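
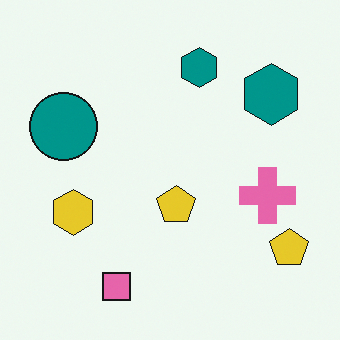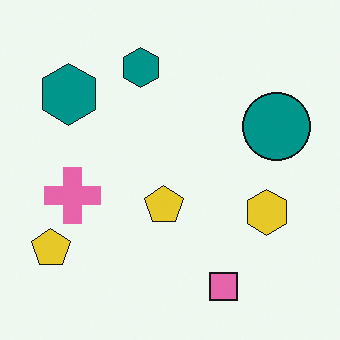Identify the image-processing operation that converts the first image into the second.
The transformation is: flipped horizontally (left ↔ right).

The teal circle is in the left of the first image and the right of the second — shapes on opposite sides of the vertical midline have swapped in a mirror flip.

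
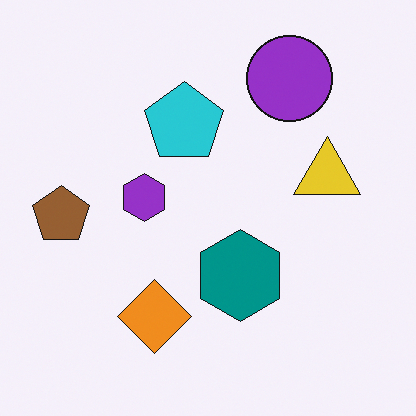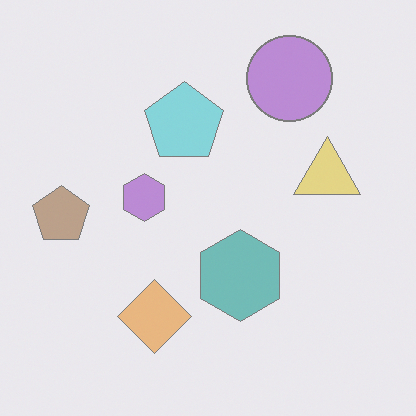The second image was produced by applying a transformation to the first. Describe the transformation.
The image was given much lower contrast.

Tones are pushed toward mid-grey across the whole image — a global contrast change.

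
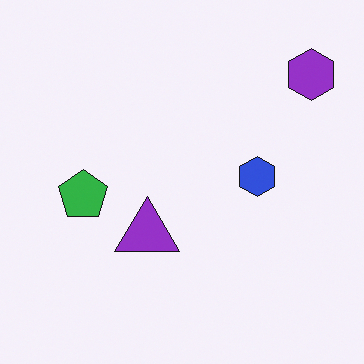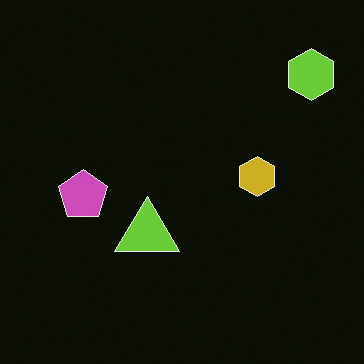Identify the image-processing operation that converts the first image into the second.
The transformation is: color-inverted (negative).

The light background has become dark and every shape's color is its complement — a photographic negative.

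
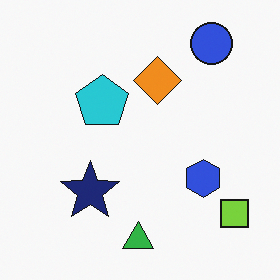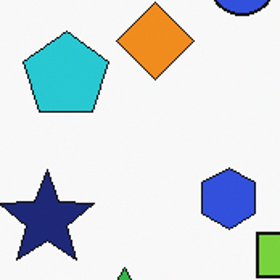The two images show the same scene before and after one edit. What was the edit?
The second image is the first cropped slightly and scaled back up.

The visible shapes are larger and the field of view is narrower; shapes near the original edges may be partly or wholly outside the frame — a crop-and-rescale.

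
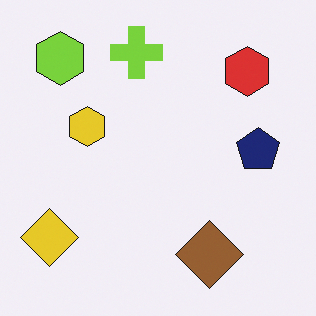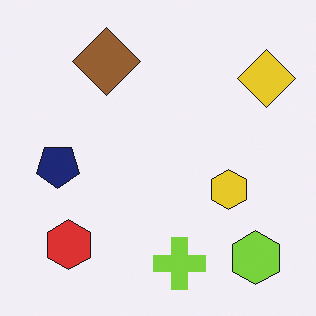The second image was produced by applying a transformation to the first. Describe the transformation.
Rotated 180°.

The lime hexagon sits in the top-left of the first image and the bottom-right of the second — consistent with a whole-image 180° rotation.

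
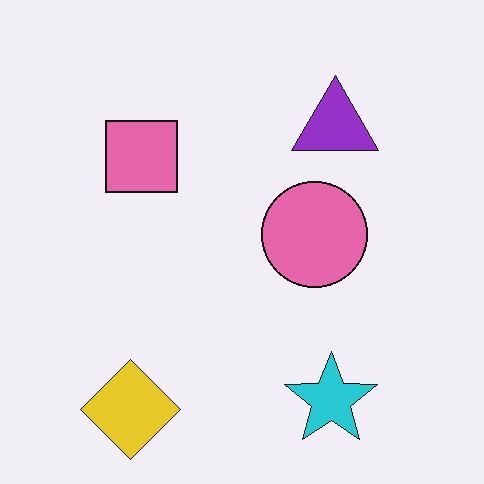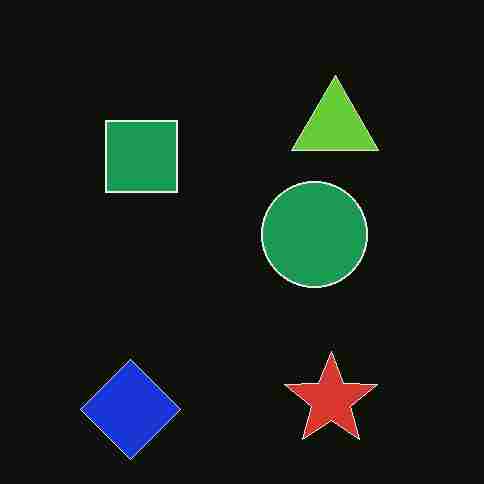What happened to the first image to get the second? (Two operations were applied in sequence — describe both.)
This is the original image degraded with heavy JPEG compression, then color-inverted (negative).

Blocky 8×8 compression artifacts appear around shape edges and the flat background shows ringing — characteristic JPEG degradation. The light background has become dark and every shape's color is its complement — a photographic negative.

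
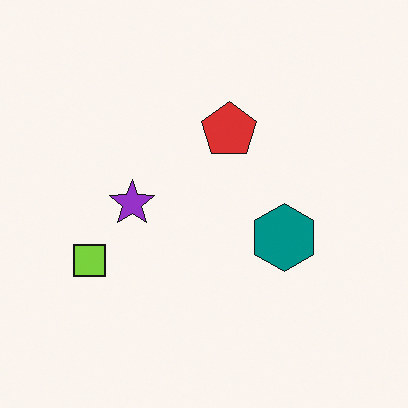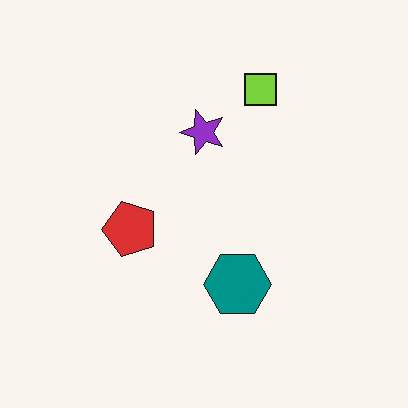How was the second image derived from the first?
This is the original image transposed (reflected across the top-left ↔ bottom-right diagonal).

Shapes have swapped their row and column positions — what was in the top-right is now in the bottom-left — a diagonal reflection.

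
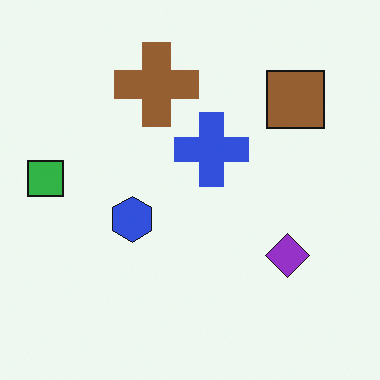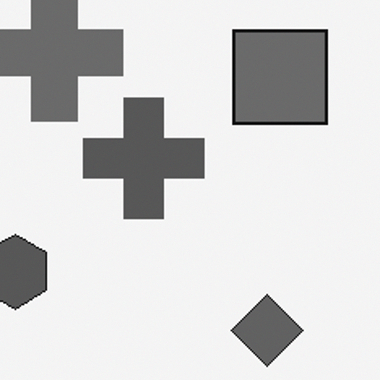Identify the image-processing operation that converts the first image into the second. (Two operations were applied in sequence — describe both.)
Converted to grayscale, then cropped tightly and scaled back up.

All color is removed — every shape is now a shade of grey. The visible shapes are larger and the field of view is narrower; shapes near the original edges may be partly or wholly outside the frame — a crop-and-rescale.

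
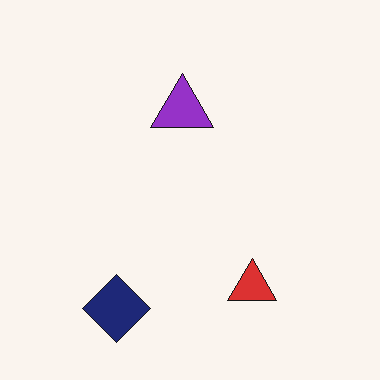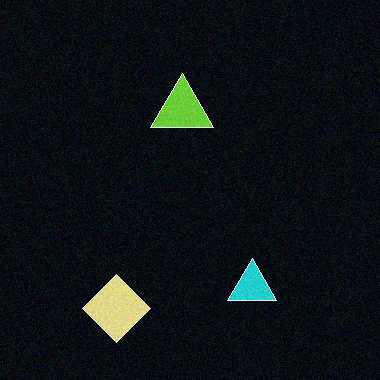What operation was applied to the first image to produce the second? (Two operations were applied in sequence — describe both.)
The transformation is: color-inverted (negative), then degraded with a light layer of grain.

The light background has become dark and every shape's color is its complement — a photographic negative. Random speckle covers the whole image, including the flat background.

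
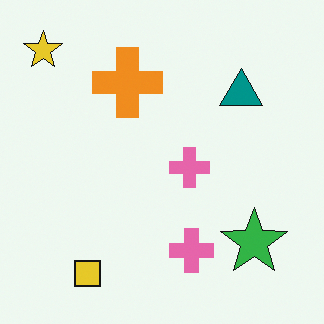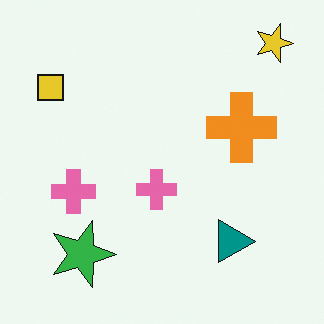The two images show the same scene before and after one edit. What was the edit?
The image was rotated 90° clockwise.

The yellow star sits in the top-left of the first image and the top-right of the second — consistent with a whole-image 90° clockwise rotation.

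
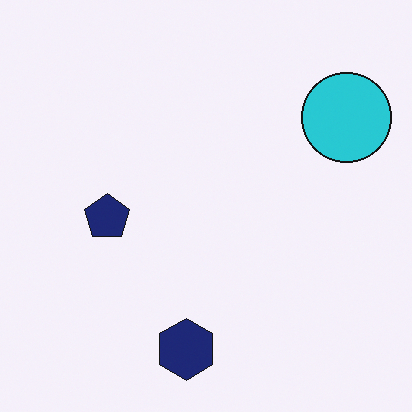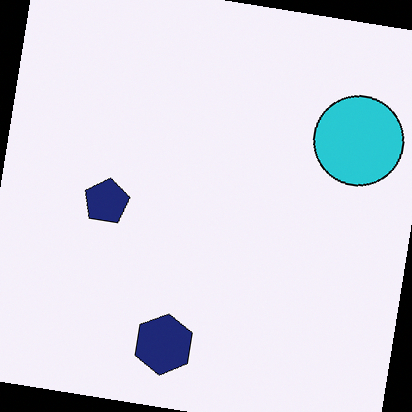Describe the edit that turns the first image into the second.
The second image is the first rotated clockwise by a few degrees.

Every shape is tilted by the same angle and the image corners show triangular fill wedges — a whole-image rotation by a non-right angle.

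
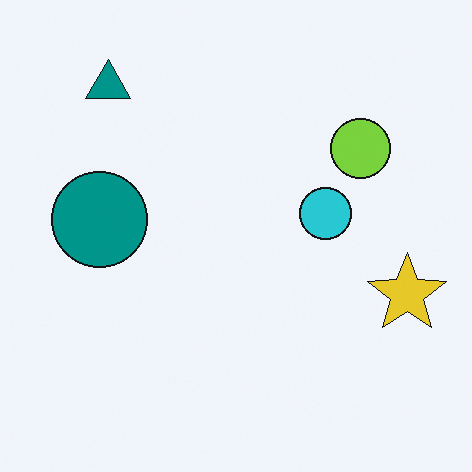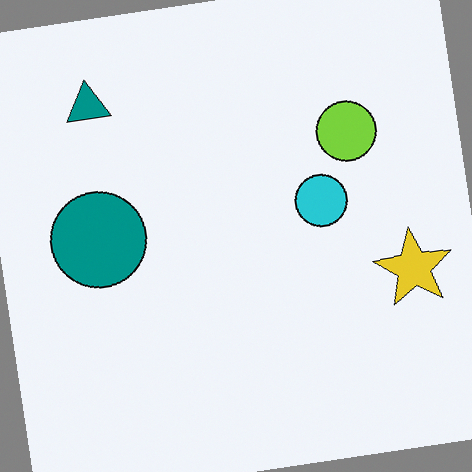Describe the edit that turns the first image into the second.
The image was rotated counter-clockwise by a few degrees.

Every shape is tilted by the same angle and the image corners show triangular fill wedges — a whole-image rotation by a non-right angle.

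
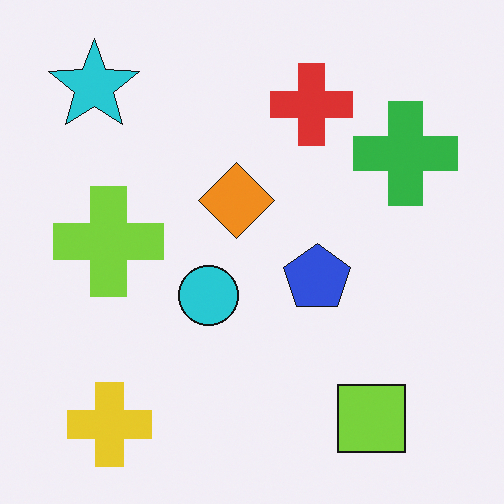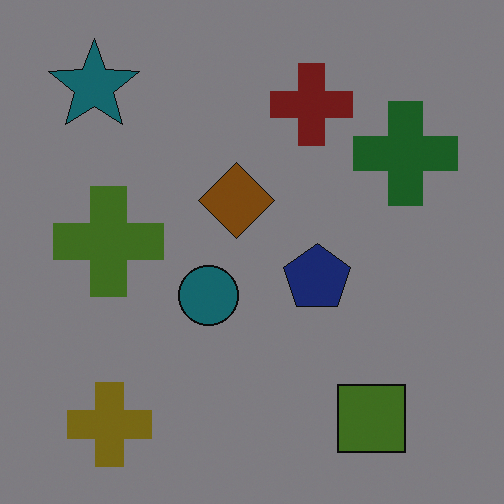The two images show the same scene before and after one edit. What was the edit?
This is the original image noticeably darkened.

Every pixel — background and shapes alike — is uniformly darkened.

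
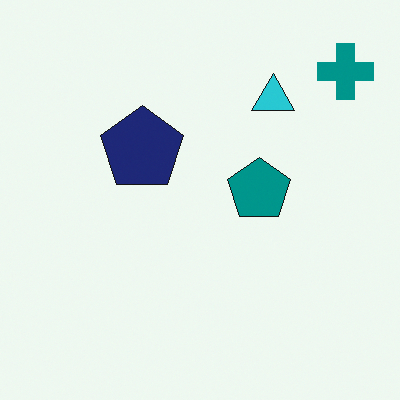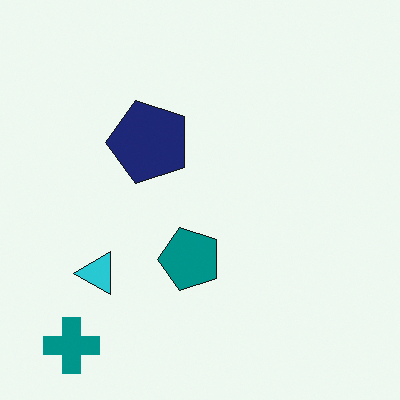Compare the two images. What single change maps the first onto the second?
The second image is the first transposed (reflected across the top-left ↔ bottom-right diagonal).

Shapes have swapped their row and column positions — what was in the top-right is now in the bottom-left — a diagonal reflection.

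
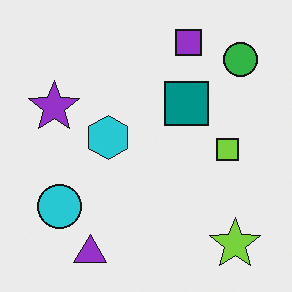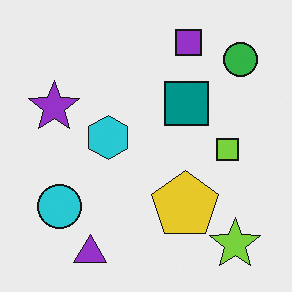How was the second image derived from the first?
The image was overlaid with an additional yellow pentagon.

A yellow pentagon appears in the second image that is absent from the first.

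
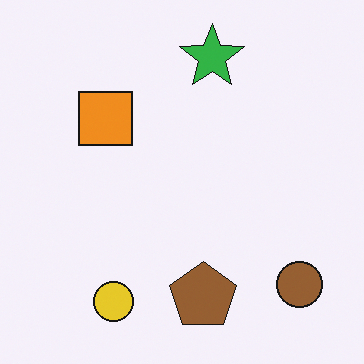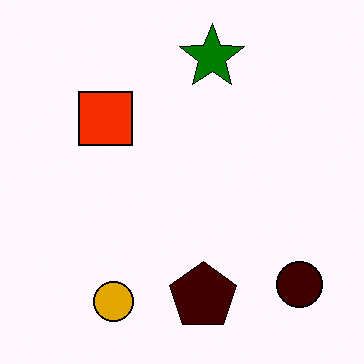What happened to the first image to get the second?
The image was given much higher contrast.

Tones are pushed away from mid-grey across the whole image — a global contrast change.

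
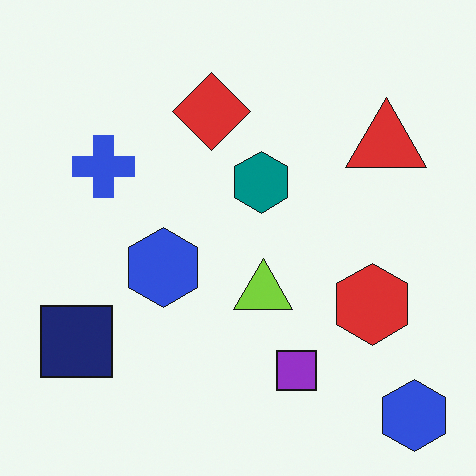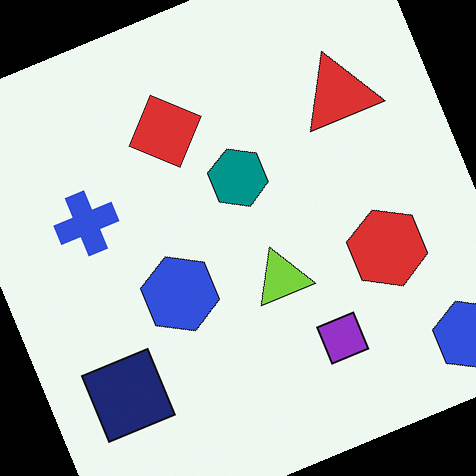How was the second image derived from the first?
The image was rotated counter-clockwise by a moderate amount.

Every shape is tilted by the same angle and the image corners show triangular fill wedges — a whole-image rotation by a non-right angle.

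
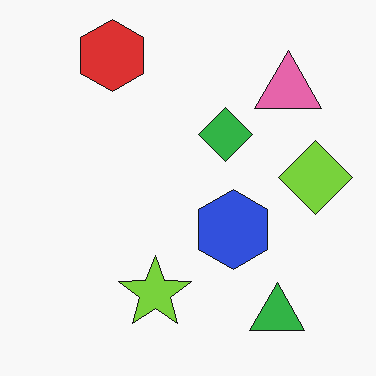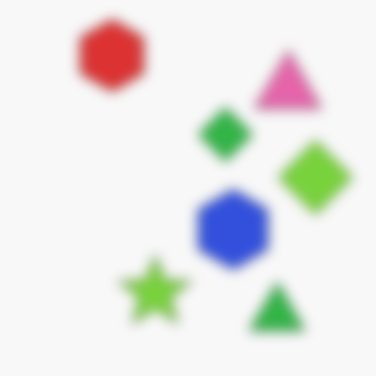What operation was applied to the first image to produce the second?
The transformation is: heavily blurred.

Shape edges and outlines are uniformly softened across the whole image.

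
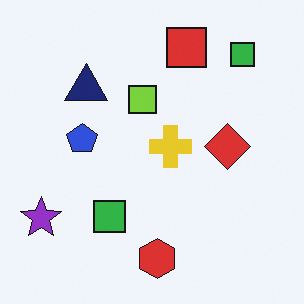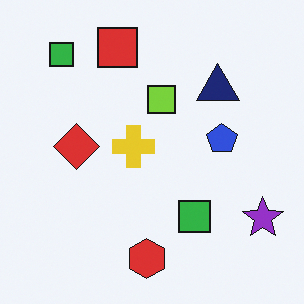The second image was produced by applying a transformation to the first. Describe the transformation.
The image was flipped horizontally (left ↔ right).

The purple star is in the bottom-left of the first image and the bottom-right of the second — shapes on opposite sides of the vertical midline have swapped in a mirror flip.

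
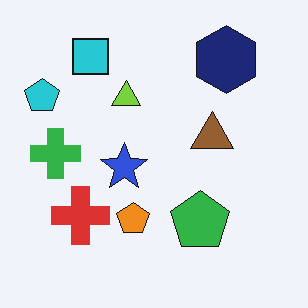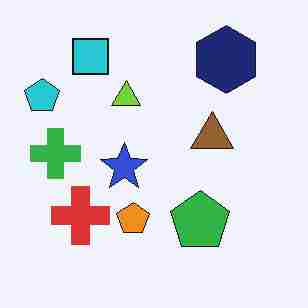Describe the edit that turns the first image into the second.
The second image is the first heavily JPEG-compressed with obvious blocking artifacts.

Blocky 8×8 compression artifacts appear around shape edges and the flat background shows ringing — characteristic JPEG degradation.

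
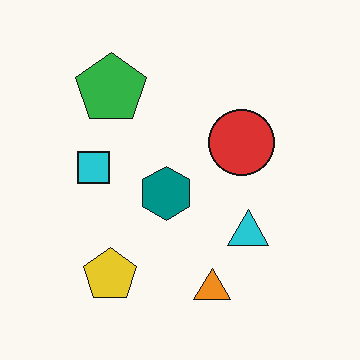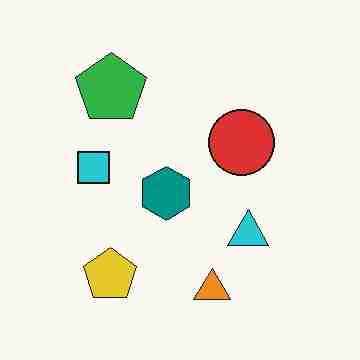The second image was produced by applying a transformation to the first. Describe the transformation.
It was heavily JPEG-compressed with obvious blocking artifacts.

Blocky 8×8 compression artifacts appear around shape edges and the flat background shows ringing — characteristic JPEG degradation.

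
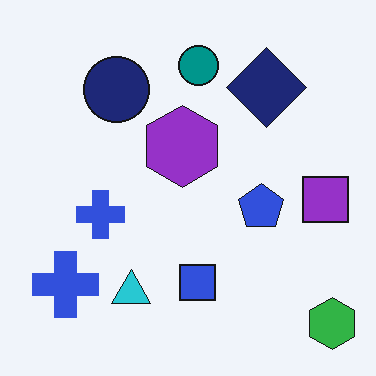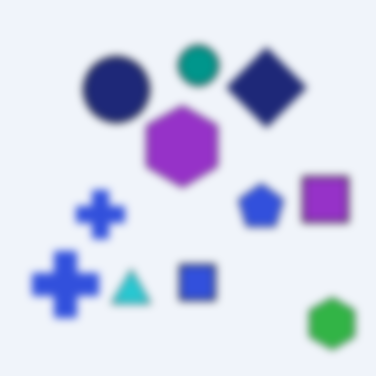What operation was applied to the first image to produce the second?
This is the original image noticeably gaussian-blurred.

Shape edges and outlines are uniformly softened across the whole image.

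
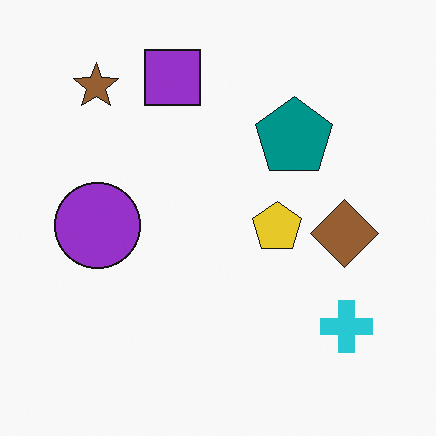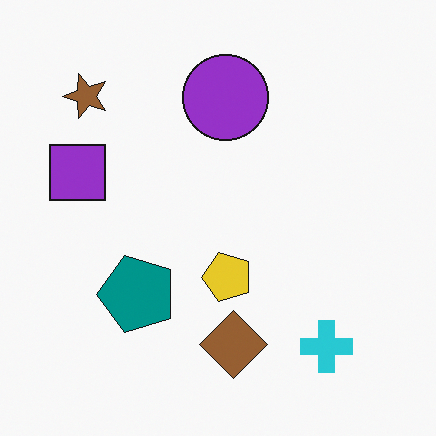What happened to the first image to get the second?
It was transposed (reflected across the top-left ↔ bottom-right diagonal).

Shapes have swapped their row and column positions — what was in the top-right is now in the bottom-left — a diagonal reflection.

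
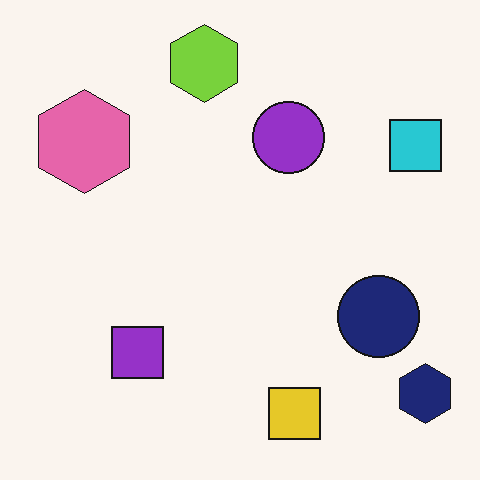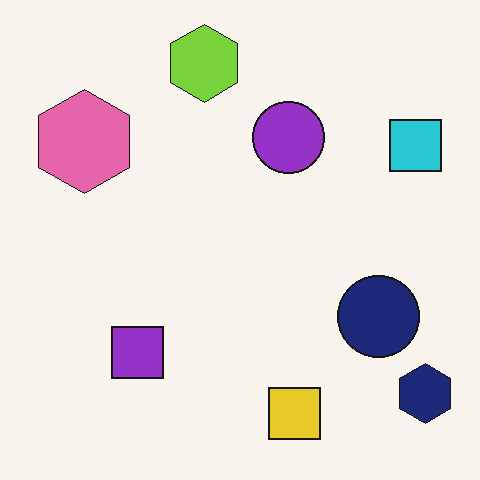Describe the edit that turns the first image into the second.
The image was JPEG-compressed with visible artifacts.

Blocky 8×8 compression artifacts appear around shape edges and the flat background shows ringing — characteristic JPEG degradation.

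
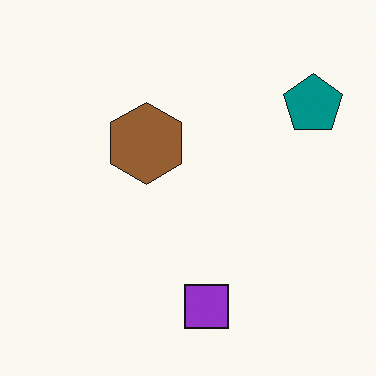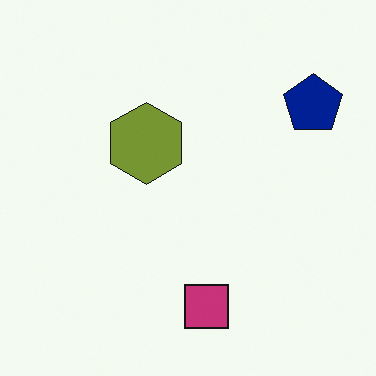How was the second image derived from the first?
The image was hue-shifted slightly.

Every shape's color has rotated by the same amount around the hue wheel — a uniform hue shift.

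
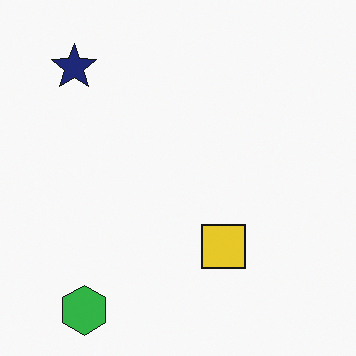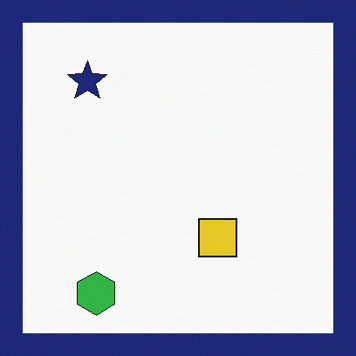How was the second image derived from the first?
It was framed with a navy border.

A solid navy frame runs around the edge of the second image, with the content slightly shrunk inside it.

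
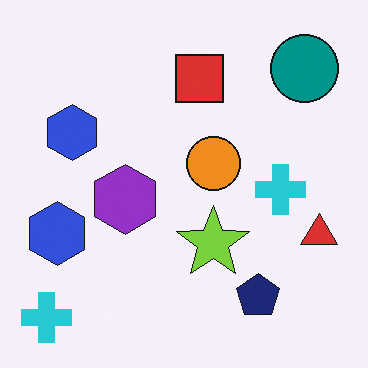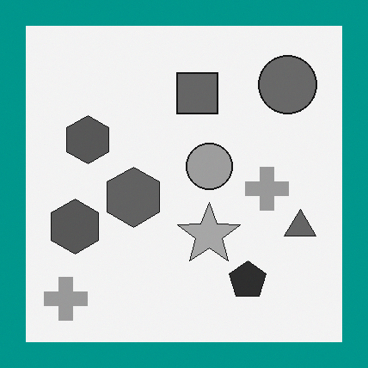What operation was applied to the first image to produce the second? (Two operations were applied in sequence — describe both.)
It was converted to grayscale, then framed with a teal border.

All color is removed — every shape is now a shade of grey. A solid teal frame runs around the edge of the second image, with the content slightly shrunk inside it.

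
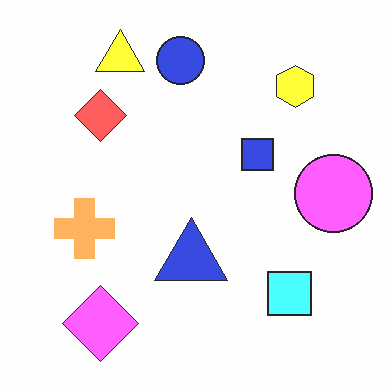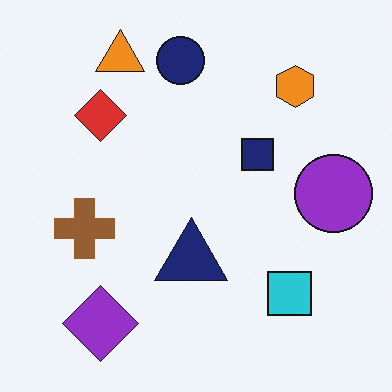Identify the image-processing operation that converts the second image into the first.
This is the original image substantially brightened.

Every pixel — background and shapes alike — is uniformly brightened.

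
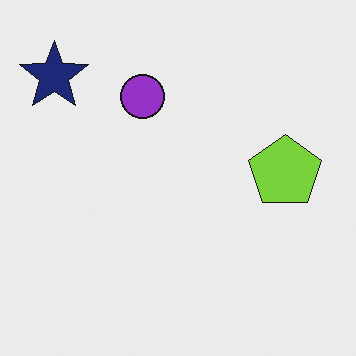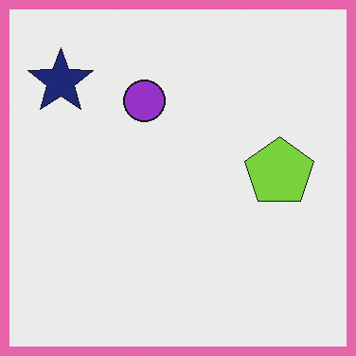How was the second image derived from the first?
The transformation is: framed with a pink border.

A solid pink frame runs around the edge of the second image, with the content slightly shrunk inside it.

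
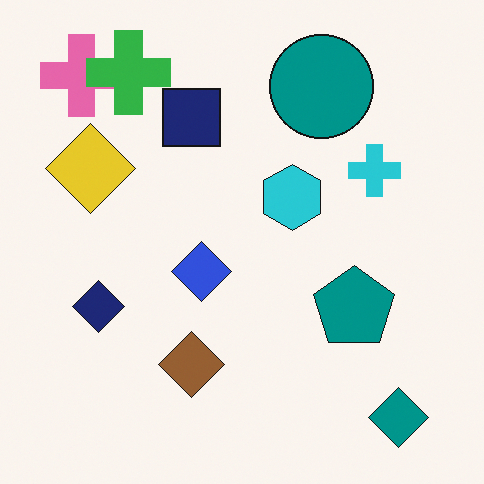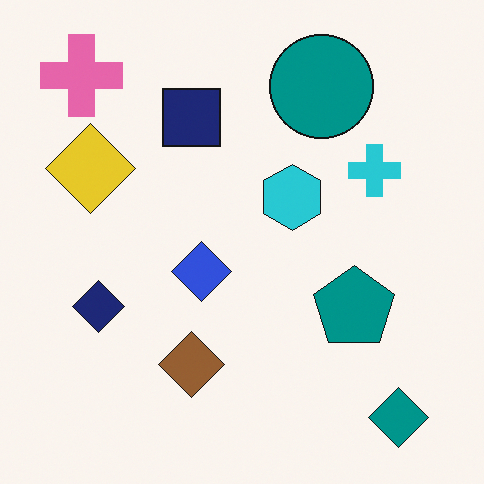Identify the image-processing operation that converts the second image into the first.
The transformation is: overlaid with an additional green cross.

A green cross appears in the first image that is absent from the second.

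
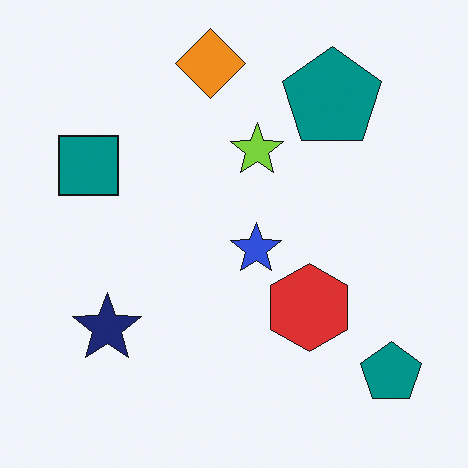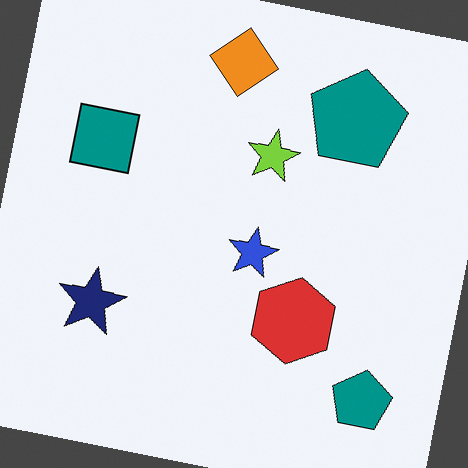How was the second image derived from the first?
The image was rotated clockwise by a small amount.

Every shape is tilted by the same angle and the image corners show triangular fill wedges — a whole-image rotation by a non-right angle.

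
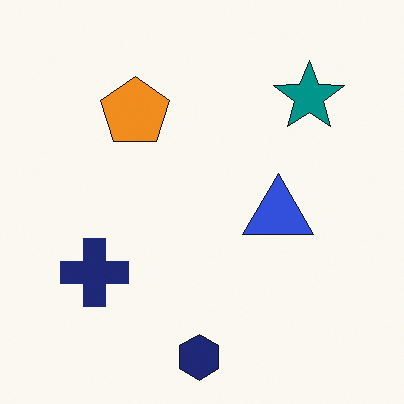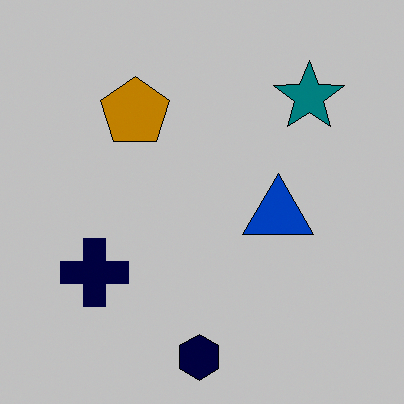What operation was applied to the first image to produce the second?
This is the original image heavily posterized to just a handful of flat colors.

Each flat color has snapped to a coarser quantized level — most visibly, the near-white background has dropped to a flat grey.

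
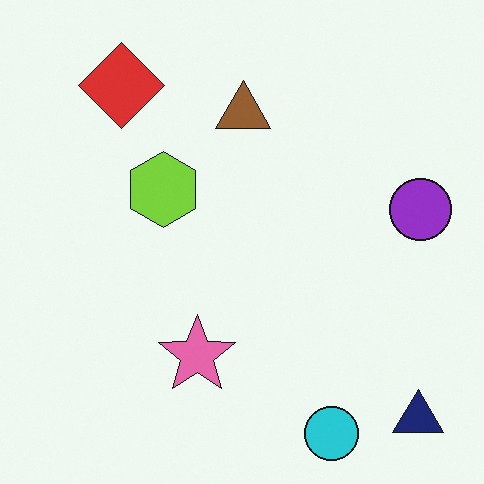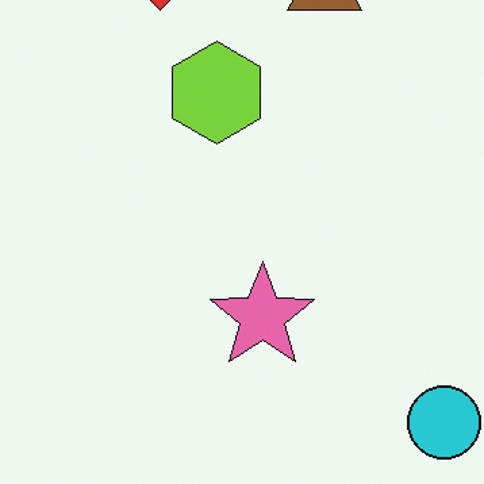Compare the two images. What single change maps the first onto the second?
The image was cropped slightly and scaled back up.

The visible shapes are larger and the field of view is narrower; shapes near the original edges may be partly or wholly outside the frame — a crop-and-rescale.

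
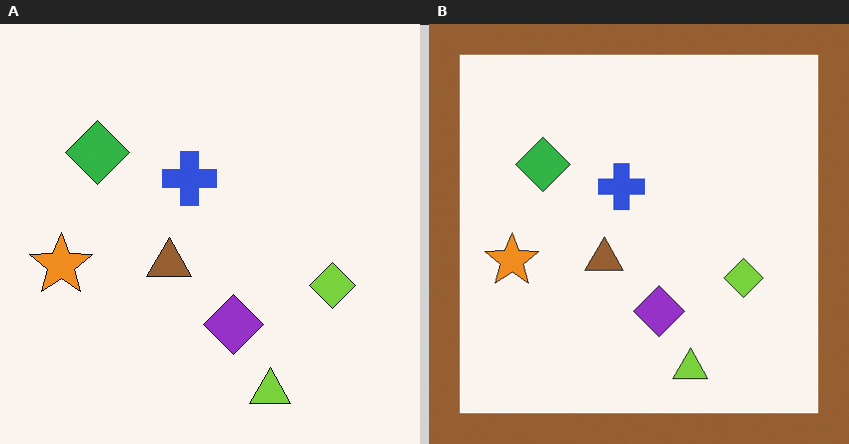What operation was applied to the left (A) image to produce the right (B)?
The image was framed with a brown border.

A solid brown frame runs around the edge of the right (B) image, with the content slightly shrunk inside it.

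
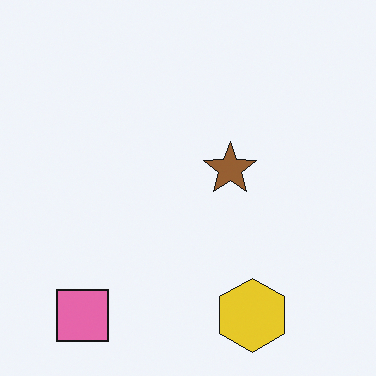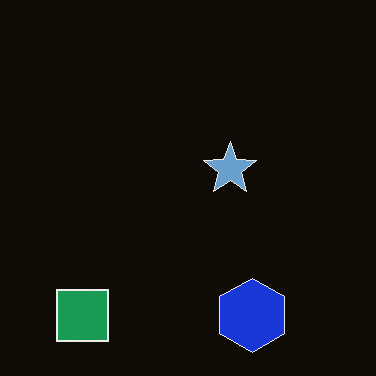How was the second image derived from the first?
The second image is the first color-inverted (negative).

The light background has become dark and every shape's color is its complement — a photographic negative.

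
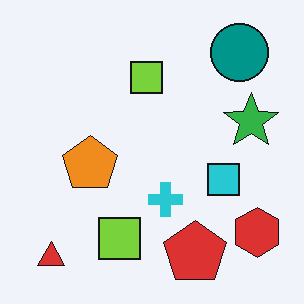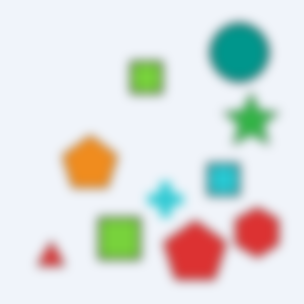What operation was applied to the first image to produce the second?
It was strongly gaussian-blurred.

Shape edges and outlines are uniformly softened across the whole image.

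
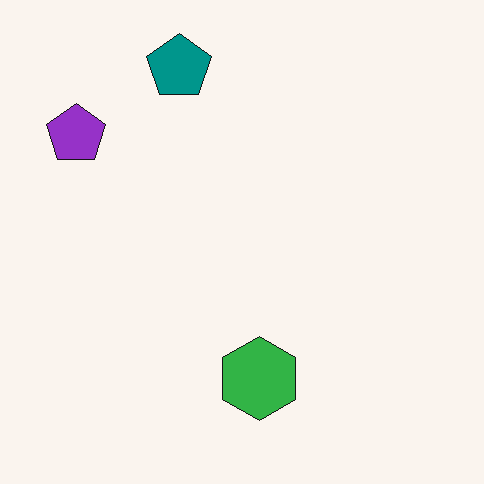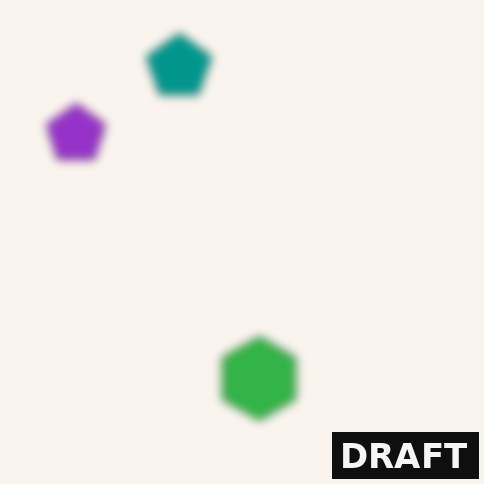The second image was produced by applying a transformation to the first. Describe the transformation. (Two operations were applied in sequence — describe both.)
This is the original image noticeably gaussian-blurred, then watermarked with the text "DRAFT" in the lower-right corner.

Shape edges and outlines are uniformly softened across the whole image. A dark label reading "DRAFT" appears in the lower-right corner.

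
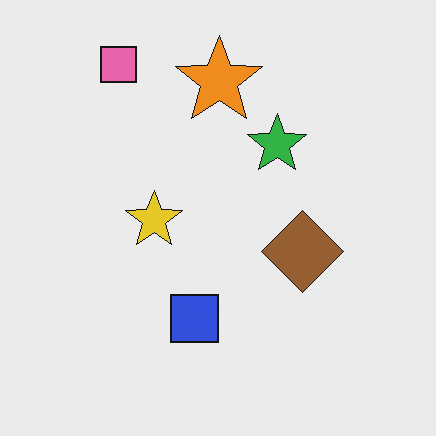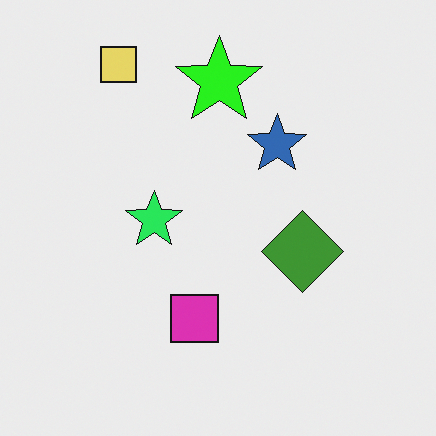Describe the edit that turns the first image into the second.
The second image is the first hue-shifted noticeably.

Every shape's color has rotated by the same amount around the hue wheel — a uniform hue shift.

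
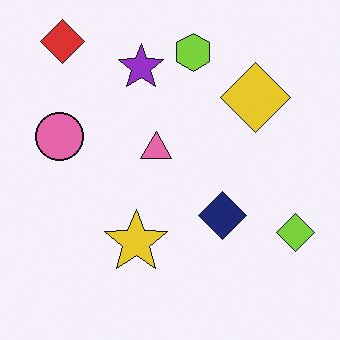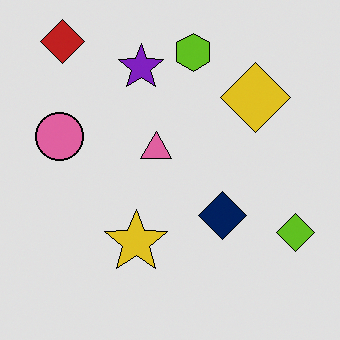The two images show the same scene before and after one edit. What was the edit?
Posterized to a reduced palette.

Each flat color has snapped to a coarser quantized level — most visibly, the near-white background has dropped to a flat grey.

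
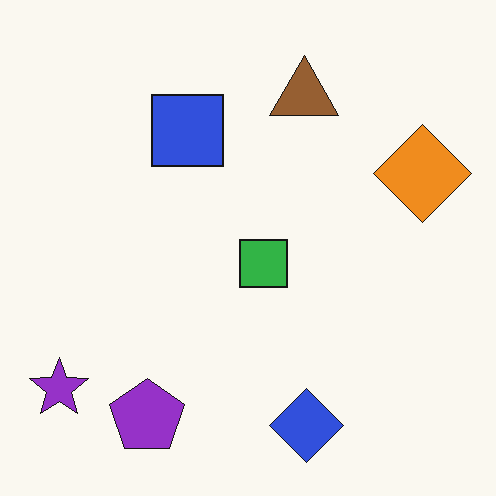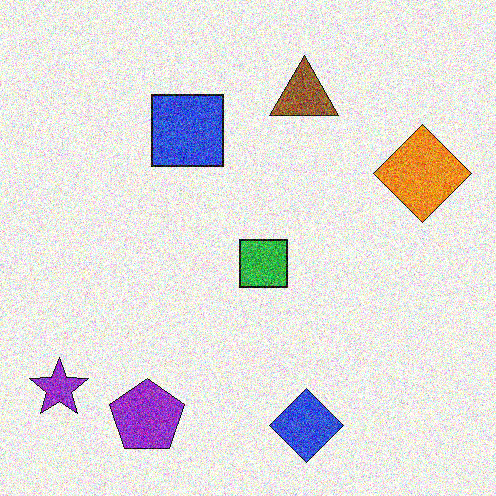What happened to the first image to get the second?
This is the original image degraded with heavy additive noise.

Random speckle covers the whole image, including the flat background.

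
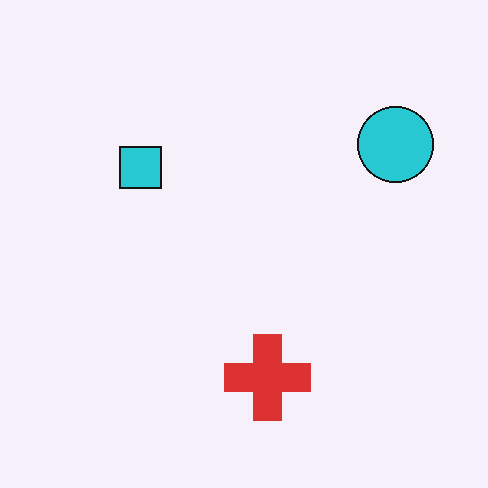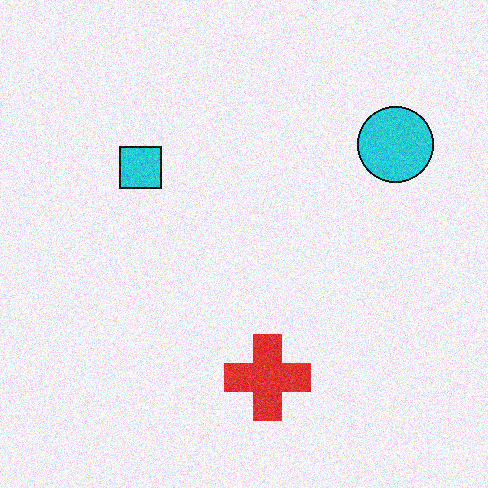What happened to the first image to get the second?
The second image is the first degraded with visible gaussian noise.

Random speckle covers the whole image, including the flat background.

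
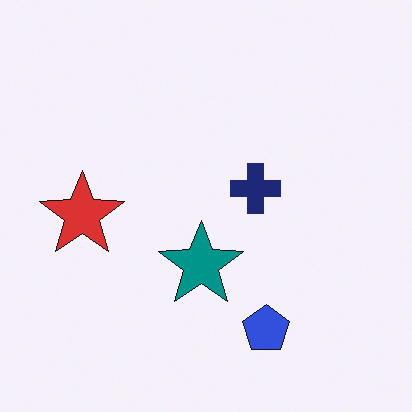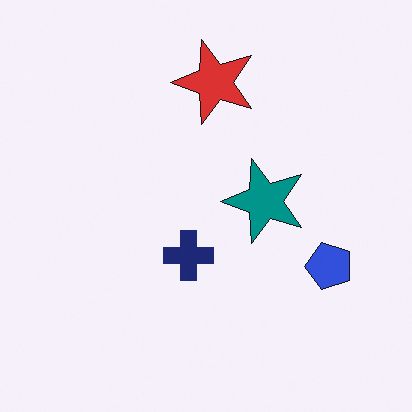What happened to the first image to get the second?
Transposed (reflected across the top-left ↔ bottom-right diagonal).

Shapes have swapped their row and column positions — what was in the top-right is now in the bottom-left — a diagonal reflection.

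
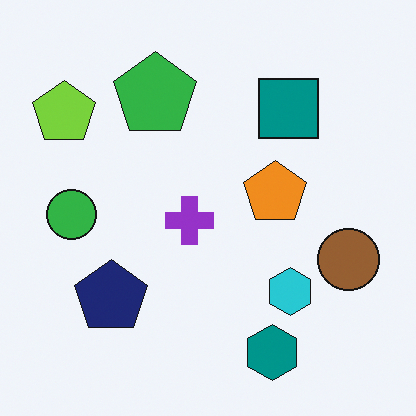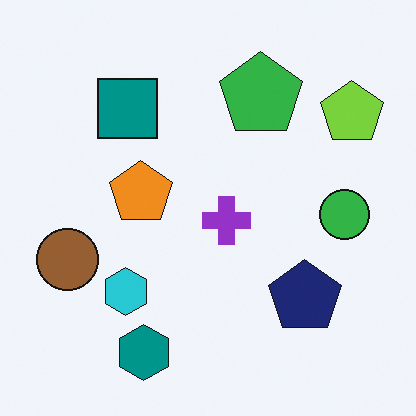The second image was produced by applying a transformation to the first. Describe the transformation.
The transformation is: flipped horizontally (left ↔ right).

The lime pentagon is in the top-left of the first image and the top-right of the second — shapes on opposite sides of the vertical midline have swapped in a mirror flip.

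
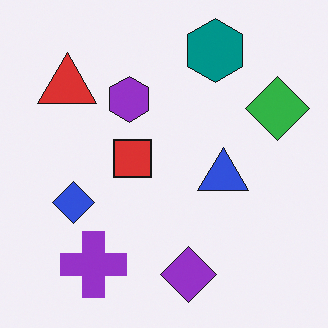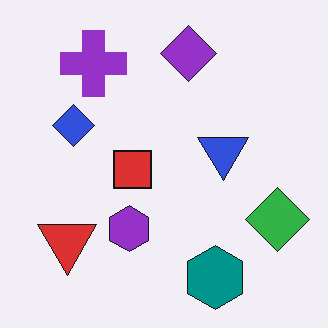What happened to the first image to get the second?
The image was flipped vertically (top ↔ bottom).

The teal hexagon is in the top of the first image and the bottom of the second — shapes on opposite sides of the horizontal midline have swapped in a mirror flip.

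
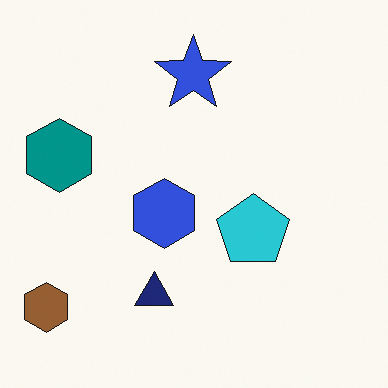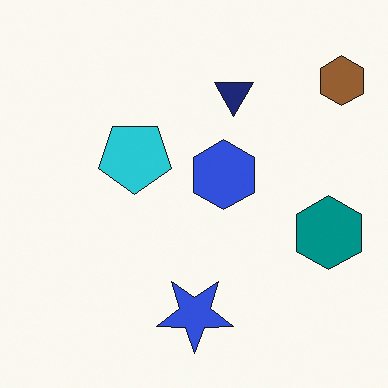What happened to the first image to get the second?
The second image is the first rotated 180°.

The brown hexagon sits in the bottom-left of the first image and the top-right of the second — consistent with a whole-image 180° rotation.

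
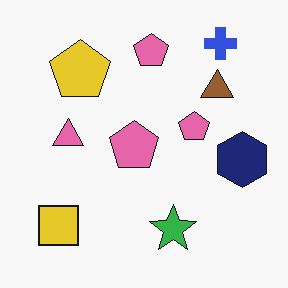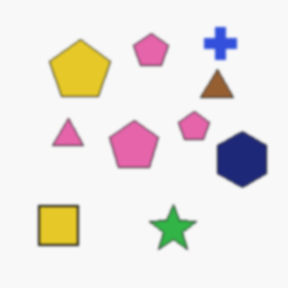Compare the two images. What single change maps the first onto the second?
It was slightly softened.

Shape edges and outlines are uniformly softened across the whole image.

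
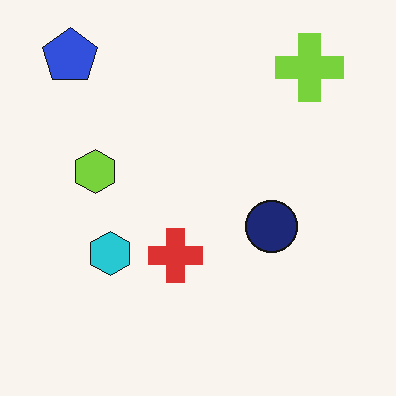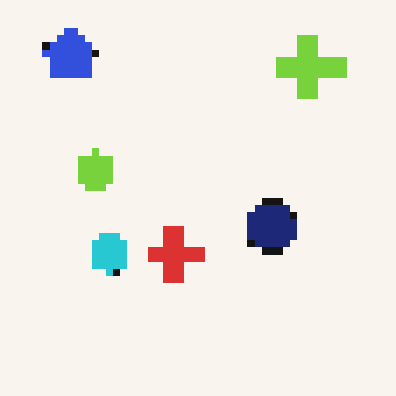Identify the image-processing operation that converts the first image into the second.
This is the original image pixelated into visible square blocks.

Shapes are reduced to large square blocks; fine edges and outlines are lost — a downscale-then-upscale (mosaic) effect.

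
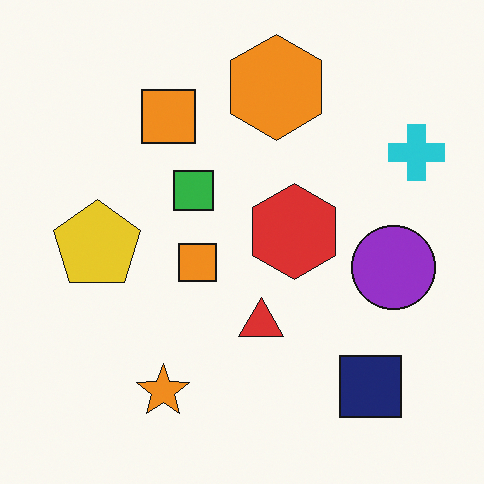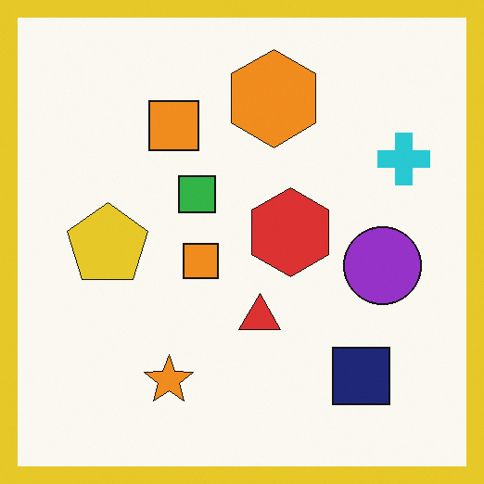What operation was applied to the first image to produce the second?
Framed with a yellow border.

A solid yellow frame runs around the edge of the second image, with the content slightly shrunk inside it.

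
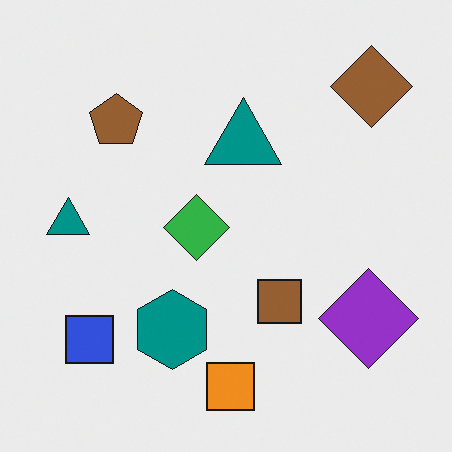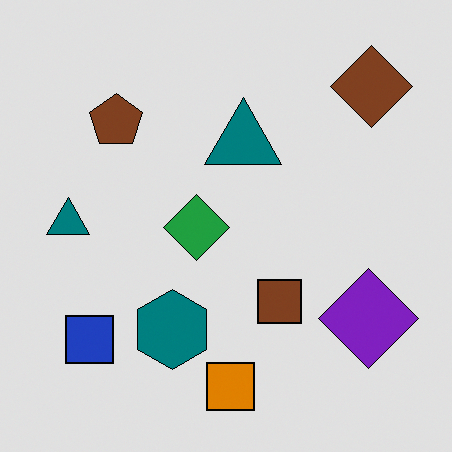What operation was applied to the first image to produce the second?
It was posterized to a reduced palette.

Each flat color has snapped to a coarser quantized level — most visibly, the near-white background has dropped to a flat grey.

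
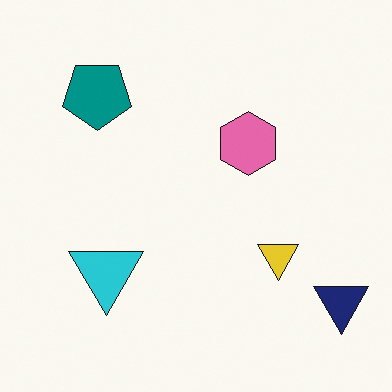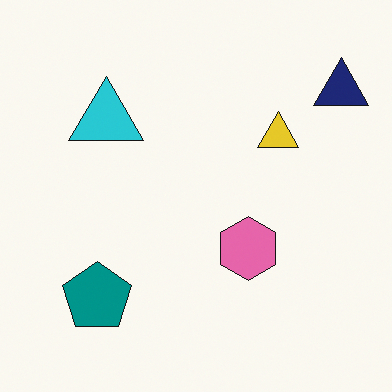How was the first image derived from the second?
The first image is the second flipped vertically (top ↔ bottom).

The navy triangle is in the top-right of the second image and the bottom-right of the first — shapes on opposite sides of the horizontal midline have swapped in a mirror flip.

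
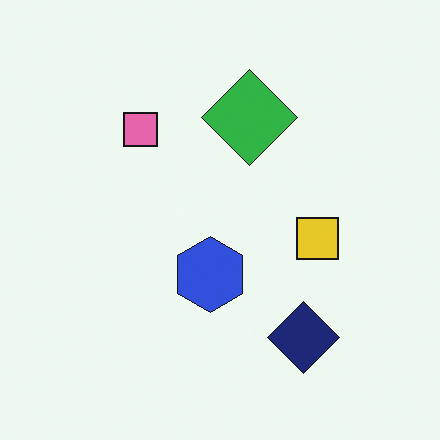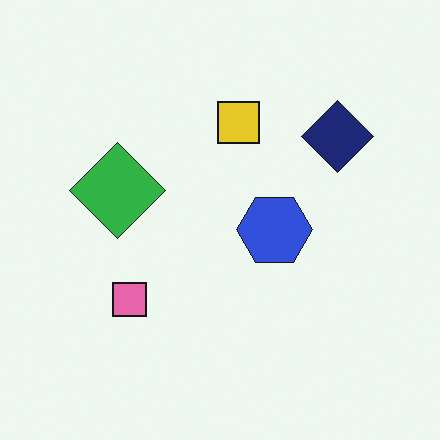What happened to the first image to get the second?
The second image is the first rotated 90° counter-clockwise.

The navy diamond sits in the bottom-right of the first image and the top-right of the second — consistent with a whole-image 90° counter-clockwise rotation.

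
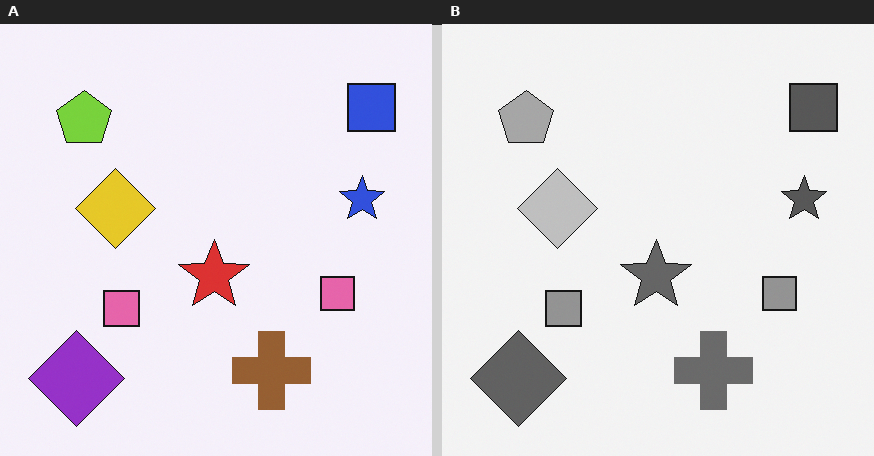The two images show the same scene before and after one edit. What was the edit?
The right (B) image is the left (A) converted to grayscale.

All color is removed — every shape is now a shade of grey.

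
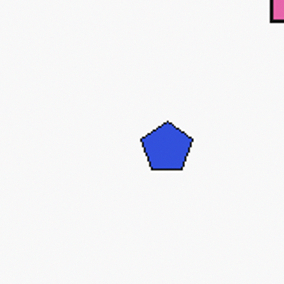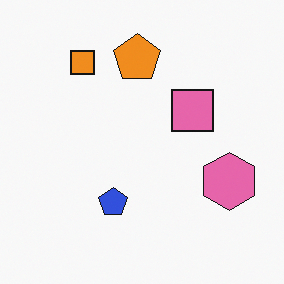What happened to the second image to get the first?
The transformation is: cropped tightly and scaled back up.

The visible shapes are larger and the field of view is narrower; shapes near the original edges may be partly or wholly outside the frame — a crop-and-rescale.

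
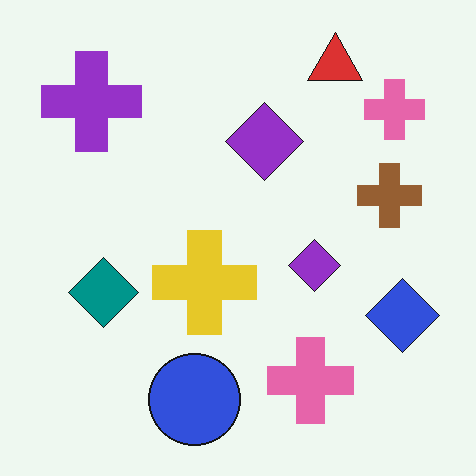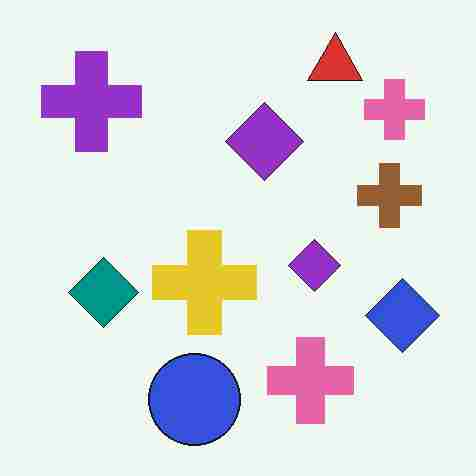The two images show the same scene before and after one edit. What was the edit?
The image was heavily JPEG-compressed with obvious blocking artifacts.

Blocky 8×8 compression artifacts appear around shape edges and the flat background shows ringing — characteristic JPEG degradation.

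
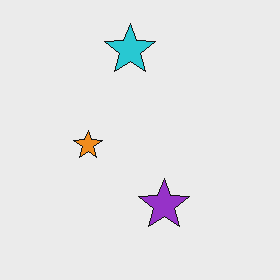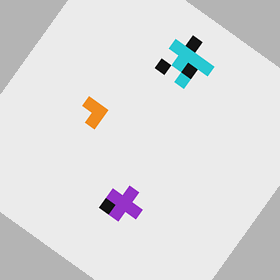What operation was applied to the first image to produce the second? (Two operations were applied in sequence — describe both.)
The second image is the first heavily pixelated into large blocks, then rotated clockwise by a large amount — several tens of degrees.

Shapes are reduced to large square blocks; fine edges and outlines are lost — a downscale-then-upscale (mosaic) effect. Every shape is tilted by the same angle and the image corners show triangular fill wedges — a whole-image rotation by a non-right angle.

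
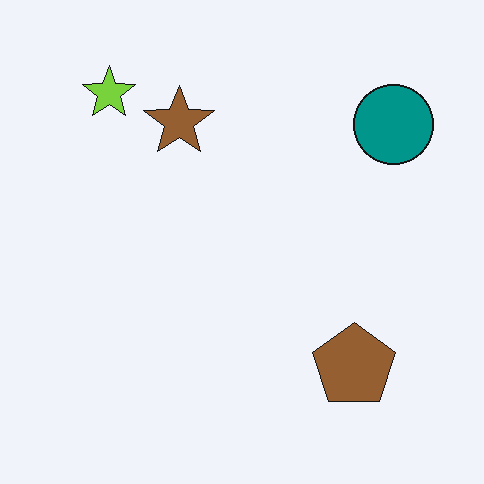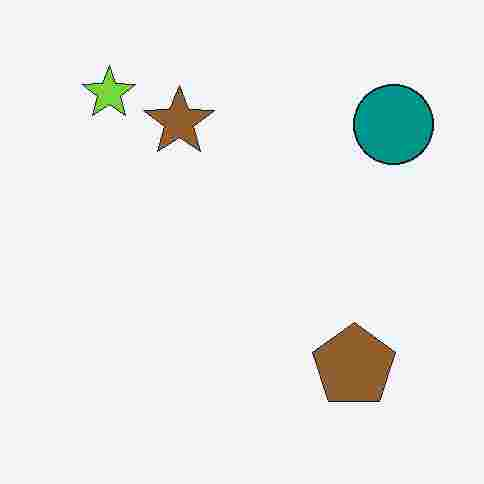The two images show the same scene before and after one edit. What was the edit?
Heavily JPEG-compressed with obvious blocking artifacts.

Blocky 8×8 compression artifacts appear around shape edges and the flat background shows ringing — characteristic JPEG degradation.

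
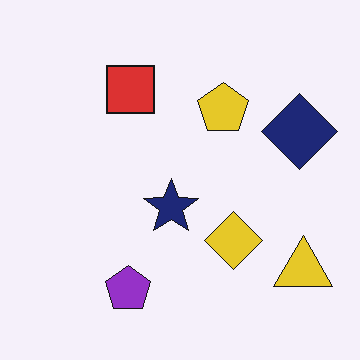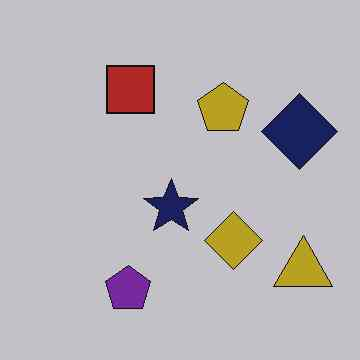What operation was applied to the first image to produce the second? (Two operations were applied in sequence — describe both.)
This is the original image darkened a little, then given moderate JPEG compression.

Every pixel — background and shapes alike — is uniformly darkened. Blocky 8×8 compression artifacts appear around shape edges and the flat background shows ringing — characteristic JPEG degradation.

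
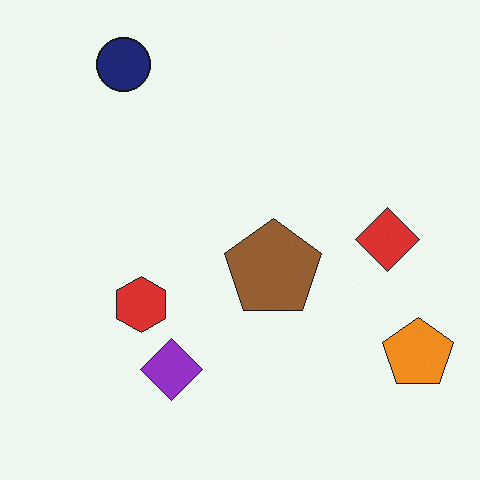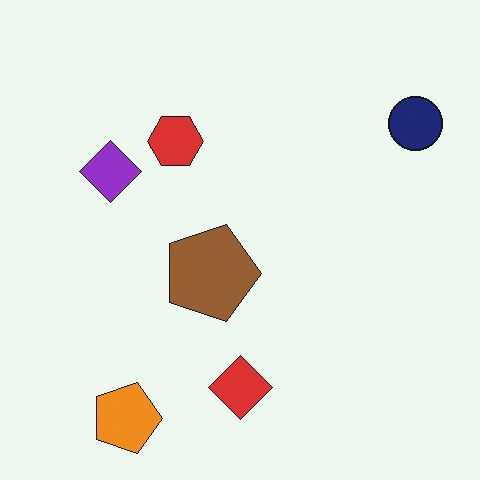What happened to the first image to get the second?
It was rotated 90° clockwise.

The orange pentagon sits in the bottom-right of the first image and the bottom-left of the second — consistent with a whole-image 90° clockwise rotation.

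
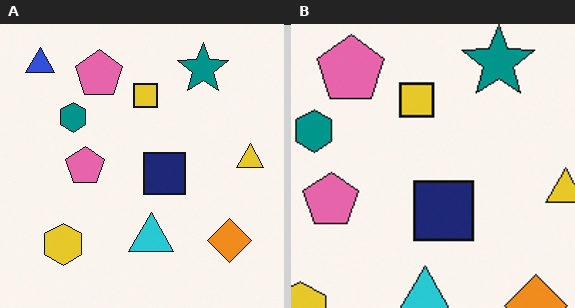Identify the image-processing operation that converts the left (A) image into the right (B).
The right (B) image is the left (A) cropped to a modestly smaller region and rescaled.

The visible shapes are larger and the field of view is narrower; shapes near the original edges may be partly or wholly outside the frame — a crop-and-rescale.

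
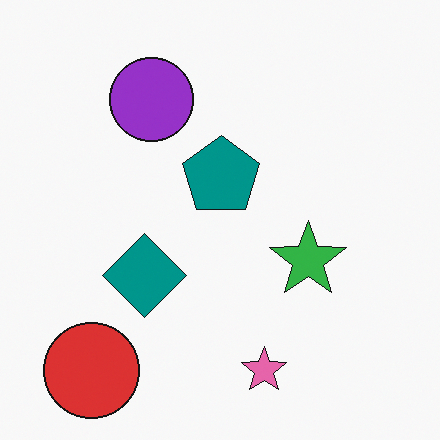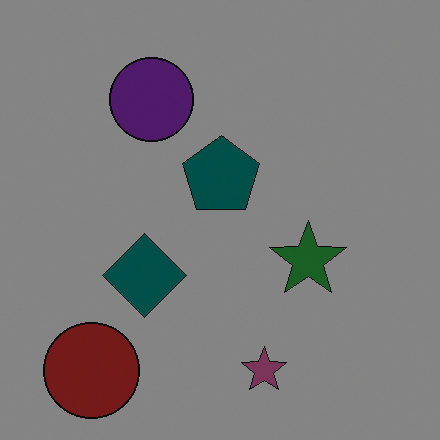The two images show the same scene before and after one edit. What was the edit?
Darkened a lot.

Every pixel — background and shapes alike — is uniformly darkened.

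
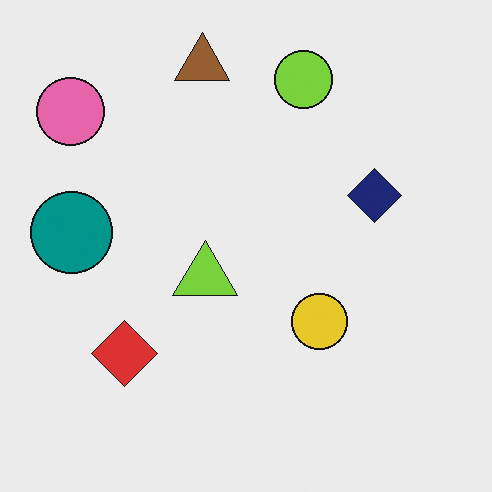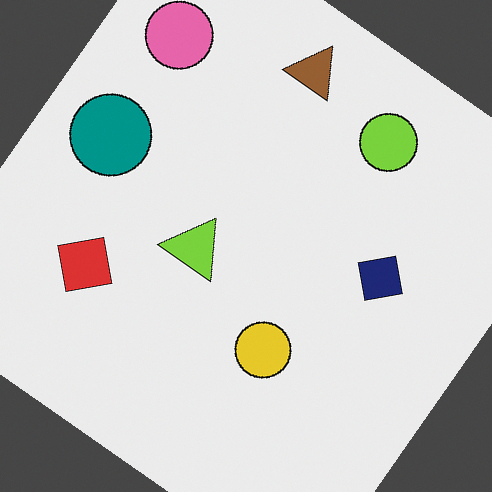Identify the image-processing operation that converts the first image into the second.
It was rotated clockwise by a large amount — several tens of degrees.

Every shape is tilted by the same angle and the image corners show triangular fill wedges — a whole-image rotation by a non-right angle.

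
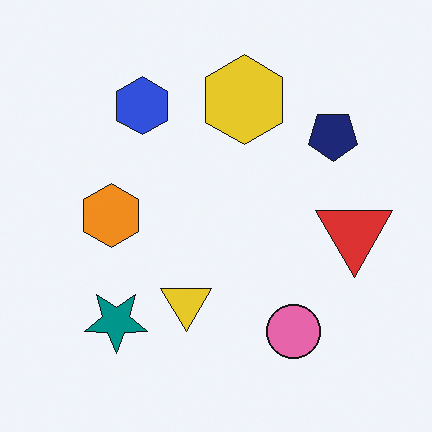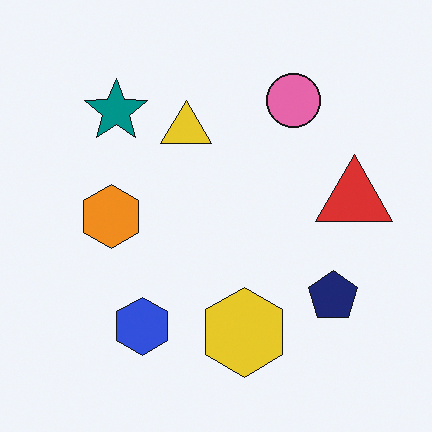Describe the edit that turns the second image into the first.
The image was flipped vertically (top ↔ bottom).

The pink circle is in the top-right of the second image and the bottom-right of the first — shapes on opposite sides of the horizontal midline have swapped in a mirror flip.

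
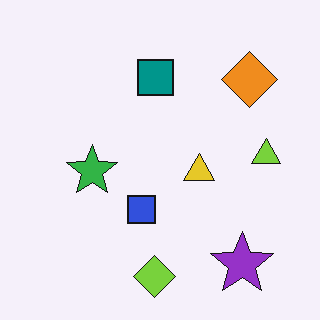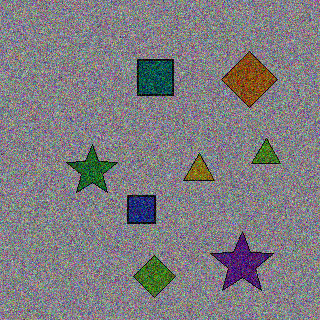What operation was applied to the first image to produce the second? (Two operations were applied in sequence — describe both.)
This is the original image noticeably darkened, then degraded with a thick layer of grain.

Every pixel — background and shapes alike — is uniformly darkened. Random speckle covers the whole image, including the flat background.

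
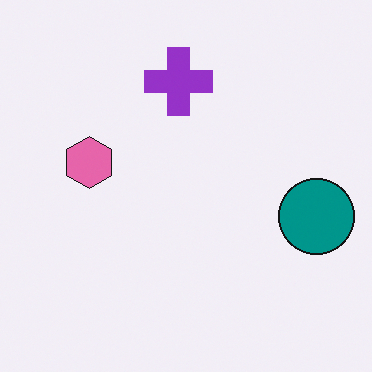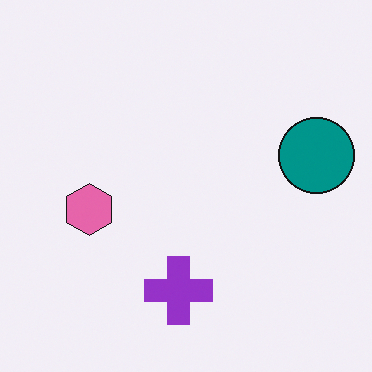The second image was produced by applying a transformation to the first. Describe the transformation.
The second image is the first flipped vertically (top ↔ bottom).

The purple cross is in the top of the first image and the bottom of the second — shapes on opposite sides of the horizontal midline have swapped in a mirror flip.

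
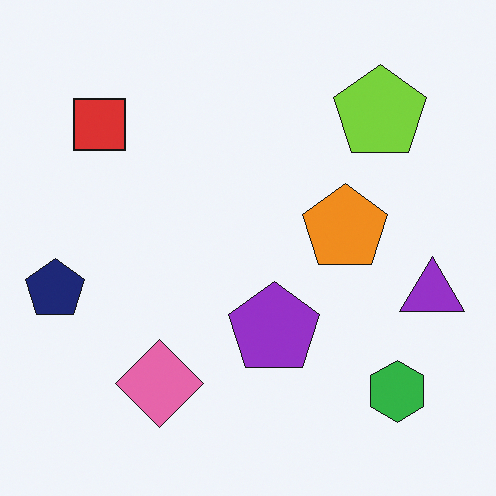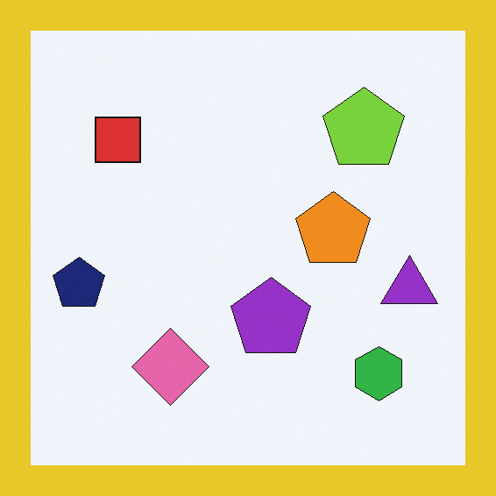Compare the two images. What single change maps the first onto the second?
It was framed with a yellow border.

A solid yellow frame runs around the edge of the second image, with the content slightly shrunk inside it.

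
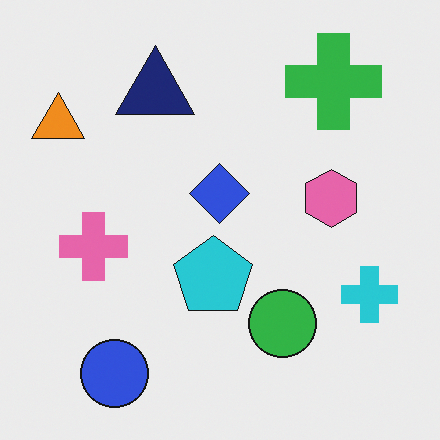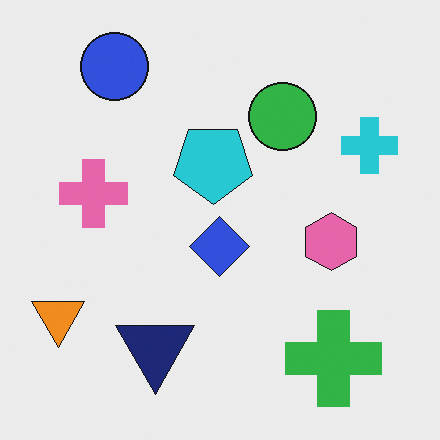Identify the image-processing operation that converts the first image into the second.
This is the original image flipped vertically (top ↔ bottom).

The blue circle is in the bottom-left of the first image and the top-left of the second — shapes on opposite sides of the horizontal midline have swapped in a mirror flip.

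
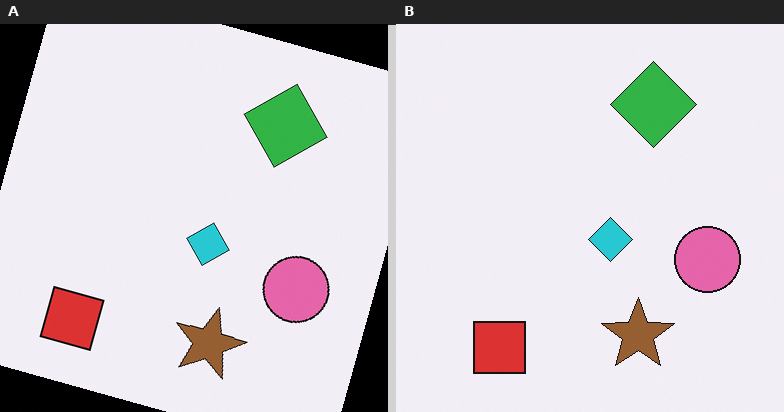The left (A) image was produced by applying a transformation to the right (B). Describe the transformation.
The left (A) image is the right (B) rotated clockwise by a clearly visible amount.

Every shape is tilted by the same angle and the image corners show triangular fill wedges — a whole-image rotation by a non-right angle.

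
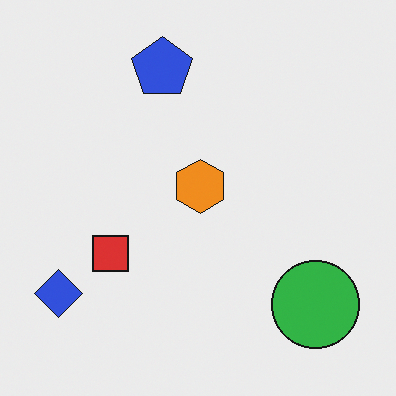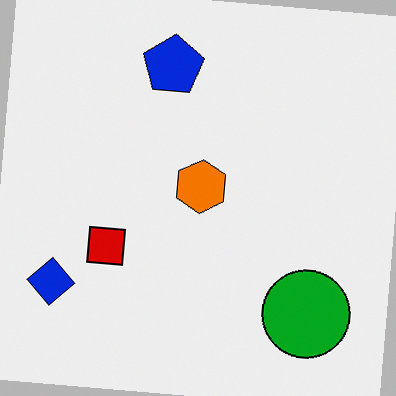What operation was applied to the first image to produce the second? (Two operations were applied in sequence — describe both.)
This is the original image given slightly increased contrast, then rotated clockwise by a few degrees.

Tones are pushed away from mid-grey across the whole image — a global contrast change. Every shape is tilted by the same angle and the image corners show triangular fill wedges — a whole-image rotation by a non-right angle.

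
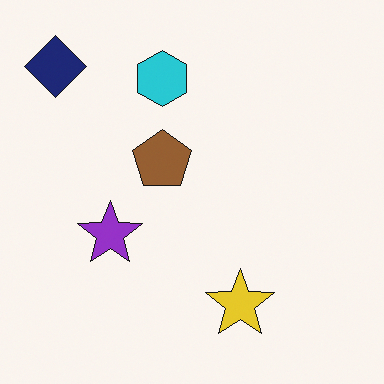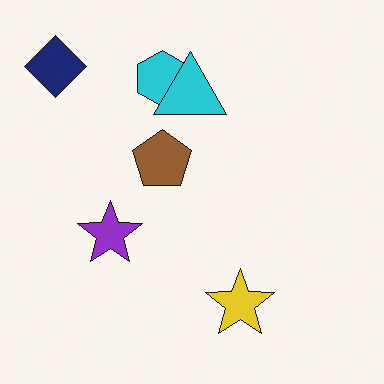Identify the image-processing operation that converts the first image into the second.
The image was overlaid with an additional cyan triangle.

A cyan triangle appears in the second image that is absent from the first.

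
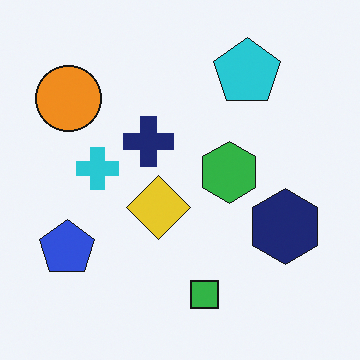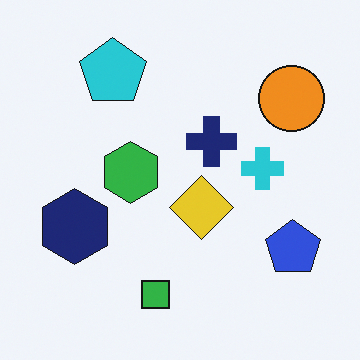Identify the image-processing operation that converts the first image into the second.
The transformation is: flipped horizontally (left ↔ right).

The blue pentagon is in the bottom-left of the first image and the bottom-right of the second — shapes on opposite sides of the vertical midline have swapped in a mirror flip.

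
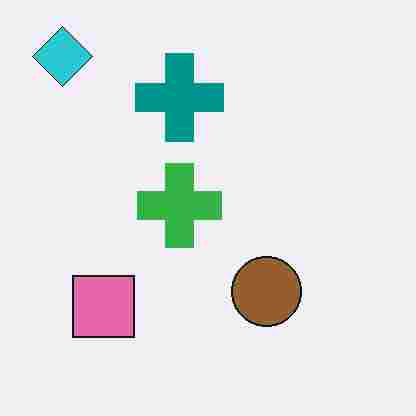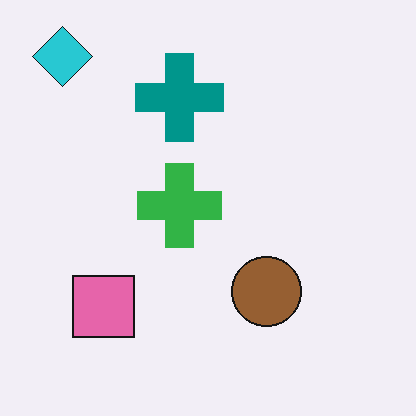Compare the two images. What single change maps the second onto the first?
The first image is the second degraded with heavy JPEG compression.

Blocky 8×8 compression artifacts appear around shape edges and the flat background shows ringing — characteristic JPEG degradation.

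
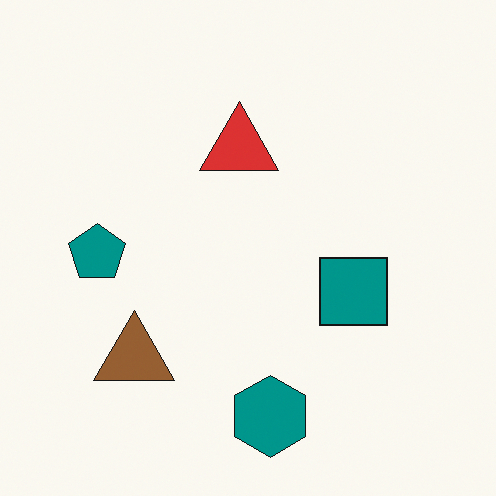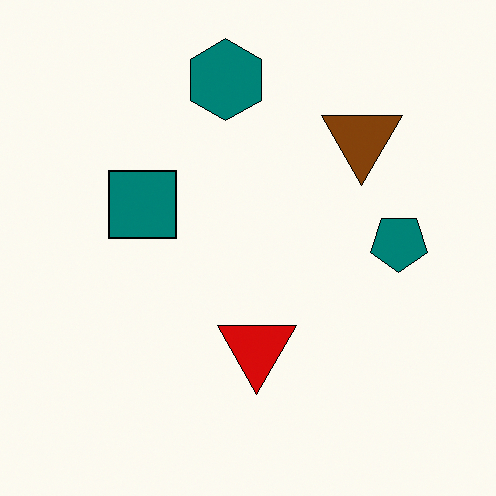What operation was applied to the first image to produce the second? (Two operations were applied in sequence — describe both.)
The transformation is: given slightly increased contrast, then rotated 180°.

Tones are pushed away from mid-grey across the whole image — a global contrast change. The teal hexagon sits in the bottom of the first image and the top of the second — consistent with a whole-image 180° rotation.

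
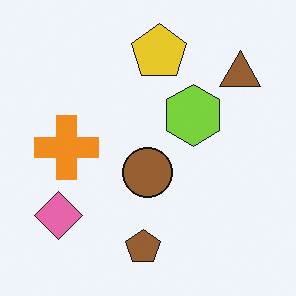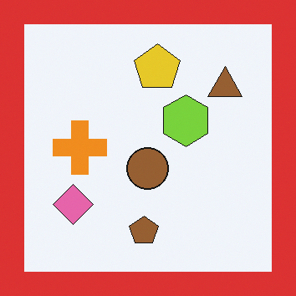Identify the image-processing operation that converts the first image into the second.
The transformation is: framed with a red border.

A solid red frame runs around the edge of the second image, with the content slightly shrunk inside it.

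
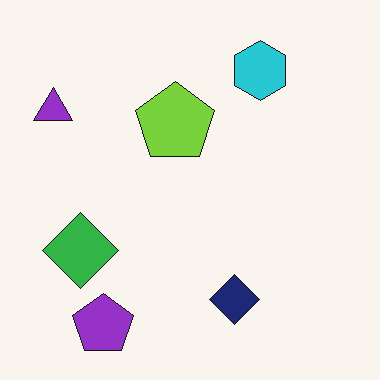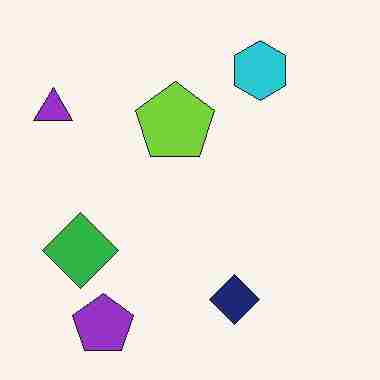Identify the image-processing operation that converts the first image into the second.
The transformation is: heavily JPEG-compressed with obvious blocking artifacts.

Blocky 8×8 compression artifacts appear around shape edges and the flat background shows ringing — characteristic JPEG degradation.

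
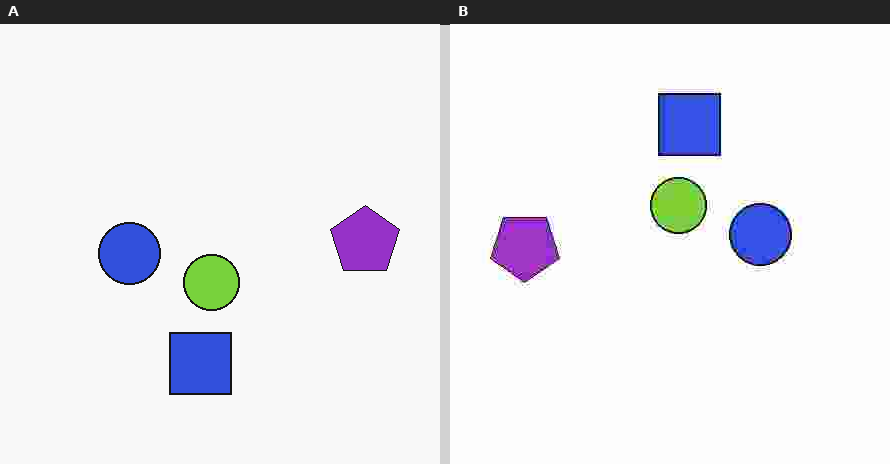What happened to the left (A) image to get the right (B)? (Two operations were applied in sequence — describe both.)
Rotated 180°, then degraded with heavy JPEG compression.

The purple pentagon sits in the right of the left (A) image and the left of the right (B) — consistent with a whole-image 180° rotation. Blocky 8×8 compression artifacts appear around shape edges and the flat background shows ringing — characteristic JPEG degradation.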